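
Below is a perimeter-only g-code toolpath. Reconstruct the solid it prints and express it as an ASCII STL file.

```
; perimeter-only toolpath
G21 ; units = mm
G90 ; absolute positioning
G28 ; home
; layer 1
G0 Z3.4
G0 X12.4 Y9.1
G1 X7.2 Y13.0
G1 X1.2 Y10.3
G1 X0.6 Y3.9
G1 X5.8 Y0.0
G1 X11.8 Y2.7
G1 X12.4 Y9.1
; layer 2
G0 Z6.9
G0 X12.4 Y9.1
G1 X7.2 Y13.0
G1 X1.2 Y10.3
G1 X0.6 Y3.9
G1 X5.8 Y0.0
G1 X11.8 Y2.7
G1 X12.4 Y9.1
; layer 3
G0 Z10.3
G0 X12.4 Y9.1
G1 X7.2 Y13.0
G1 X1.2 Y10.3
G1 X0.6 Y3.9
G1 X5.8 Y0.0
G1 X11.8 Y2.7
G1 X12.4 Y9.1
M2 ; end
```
solid part
  facet normal 0.0000 0.0000 -1.0000
    outer loop
      vertex 1.2 10.3 0.0
      vertex 7.2 13.0 0.0
      vertex 12.4 9.1 0.0
    endloop
  endfacet
  facet normal 0.0000 0.0000 -1.0000
    outer loop
      vertex 0.6 3.9 0.0
      vertex 1.2 10.3 0.0
      vertex 12.4 9.1 0.0
    endloop
  endfacet
  facet normal 0.0000 0.0000 -1.0000
    outer loop
      vertex 5.8 0.0 0.0
      vertex 0.6 3.9 0.0
      vertex 12.4 9.1 0.0
    endloop
  endfacet
  facet normal 0.0000 0.0000 -1.0000
    outer loop
      vertex 11.8 2.7 0.0
      vertex 5.8 0.0 0.0
      vertex 12.4 9.1 0.0
    endloop
  endfacet
  facet normal 0.0000 0.0000 1.0000
    outer loop
      vertex 12.4 9.1 10.3
      vertex 7.2 13.0 10.3
      vertex 1.2 10.3 10.3
    endloop
  endfacet
  facet normal 0.0000 0.0000 1.0000
    outer loop
      vertex 12.4 9.1 10.3
      vertex 1.2 10.3 10.3
      vertex 0.6 3.9 10.3
    endloop
  endfacet
  facet normal 0.0000 0.0000 1.0000
    outer loop
      vertex 12.4 9.1 10.3
      vertex 0.6 3.9 10.3
      vertex 5.8 0.0 10.3
    endloop
  endfacet
  facet normal 0.0000 0.0000 1.0000
    outer loop
      vertex 12.4 9.1 10.3
      vertex 5.8 0.0 10.3
      vertex 11.8 2.7 10.3
    endloop
  endfacet
  facet normal 0.6000 0.8000 0.0000
    outer loop
      vertex 12.4 9.1 0.0
      vertex 7.2 13.0 0.0
      vertex 7.2 13.0 10.3
    endloop
  endfacet
  facet normal 0.6000 0.8000 0.0000
    outer loop
      vertex 12.4 9.1 0.0
      vertex 7.2 13.0 10.3
      vertex 12.4 9.1 10.3
    endloop
  endfacet
  facet normal -0.4104 0.9119 0.0000
    outer loop
      vertex 7.2 13.0 0.0
      vertex 1.2 10.3 0.0
      vertex 1.2 10.3 10.3
    endloop
  endfacet
  facet normal -0.4104 0.9119 0.0000
    outer loop
      vertex 7.2 13.0 0.0
      vertex 1.2 10.3 10.3
      vertex 7.2 13.0 10.3
    endloop
  endfacet
  facet normal -0.9956 0.0933 0.0000
    outer loop
      vertex 1.2 10.3 0.0
      vertex 0.6 3.9 0.0
      vertex 0.6 3.9 10.3
    endloop
  endfacet
  facet normal -0.9956 0.0933 0.0000
    outer loop
      vertex 1.2 10.3 0.0
      vertex 0.6 3.9 10.3
      vertex 1.2 10.3 10.3
    endloop
  endfacet
  facet normal -0.6000 -0.8000 0.0000
    outer loop
      vertex 0.6 3.9 0.0
      vertex 5.8 0.0 0.0
      vertex 5.8 0.0 10.3
    endloop
  endfacet
  facet normal -0.6000 -0.8000 0.0000
    outer loop
      vertex 0.6 3.9 0.0
      vertex 5.8 0.0 10.3
      vertex 0.6 3.9 10.3
    endloop
  endfacet
  facet normal 0.4104 -0.9119 0.0000
    outer loop
      vertex 5.8 0.0 0.0
      vertex 11.8 2.7 0.0
      vertex 11.8 2.7 10.3
    endloop
  endfacet
  facet normal 0.4104 -0.9119 0.0000
    outer loop
      vertex 5.8 0.0 0.0
      vertex 11.8 2.7 10.3
      vertex 5.8 0.0 10.3
    endloop
  endfacet
  facet normal 0.9956 -0.0933 0.0000
    outer loop
      vertex 11.8 2.7 0.0
      vertex 12.4 9.1 0.0
      vertex 12.4 9.1 10.3
    endloop
  endfacet
  facet normal 0.9956 -0.0933 0.0000
    outer loop
      vertex 11.8 2.7 0.0
      vertex 12.4 9.1 10.3
      vertex 11.8 2.7 10.3
    endloop
  endfacet
endsolid part

The G0 Z moves step by Δz≈3.4 mm. Every layer's G1 loop is the same polygon, so the solid is a straight extrusion of it from z=0 to z≈10.3. Closing with flat bottom and top caps and triangulating gives 20 facets — a regular 6-sided prism (a cylinder approximated with 6 flat sides), circumscribed radius ≈ 6.5 mm, height ≈ 10.3 mm.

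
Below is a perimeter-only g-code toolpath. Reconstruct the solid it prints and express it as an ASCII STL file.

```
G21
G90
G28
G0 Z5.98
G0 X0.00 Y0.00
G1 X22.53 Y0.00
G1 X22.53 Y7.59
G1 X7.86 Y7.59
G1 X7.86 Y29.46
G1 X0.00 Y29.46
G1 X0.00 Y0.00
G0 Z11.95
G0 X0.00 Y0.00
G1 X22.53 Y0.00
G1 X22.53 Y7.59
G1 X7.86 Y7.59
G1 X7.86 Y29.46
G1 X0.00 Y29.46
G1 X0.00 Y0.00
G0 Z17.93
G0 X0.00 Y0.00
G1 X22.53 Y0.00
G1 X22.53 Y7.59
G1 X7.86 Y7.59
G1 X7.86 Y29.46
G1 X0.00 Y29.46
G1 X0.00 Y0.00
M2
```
solid part
  facet normal 0.0000 0.0000 -1.0000
    outer loop
      vertex 22.53 7.59 0.00
      vertex 22.53 0.00 0.00
      vertex 0.00 0.00 0.00
    endloop
  endfacet
  facet normal 0.0000 0.0000 -1.0000
    outer loop
      vertex 7.86 7.59 0.00
      vertex 22.53 7.59 0.00
      vertex 0.00 0.00 0.00
    endloop
  endfacet
  facet normal 0.0000 0.0000 -1.0000
    outer loop
      vertex 7.86 29.46 0.00
      vertex 7.86 7.59 0.00
      vertex 0.00 0.00 0.00
    endloop
  endfacet
  facet normal 0.0000 0.0000 -1.0000
    outer loop
      vertex 0.00 29.46 0.00
      vertex 7.86 29.46 0.00
      vertex 0.00 0.00 0.00
    endloop
  endfacet
  facet normal 0.0000 0.0000 1.0000
    outer loop
      vertex 0.00 0.00 17.93
      vertex 22.53 0.00 17.93
      vertex 22.53 7.59 17.93
    endloop
  endfacet
  facet normal 0.0000 0.0000 1.0000
    outer loop
      vertex 0.00 0.00 17.93
      vertex 22.53 7.59 17.93
      vertex 7.86 7.59 17.93
    endloop
  endfacet
  facet normal 0.0000 0.0000 1.0000
    outer loop
      vertex 0.00 0.00 17.93
      vertex 7.86 7.59 17.93
      vertex 7.86 29.46 17.93
    endloop
  endfacet
  facet normal 0.0000 0.0000 1.0000
    outer loop
      vertex 0.00 0.00 17.93
      vertex 7.86 29.46 17.93
      vertex 0.00 29.46 17.93
    endloop
  endfacet
  facet normal 0.0000 -1.0000 0.0000
    outer loop
      vertex 0.00 0.00 0.00
      vertex 22.53 0.00 0.00
      vertex 22.53 0.00 17.93
    endloop
  endfacet
  facet normal 0.0000 -1.0000 0.0000
    outer loop
      vertex 0.00 0.00 0.00
      vertex 22.53 0.00 17.93
      vertex 0.00 0.00 17.93
    endloop
  endfacet
  facet normal 1.0000 0.0000 0.0000
    outer loop
      vertex 22.53 0.00 0.00
      vertex 22.53 7.59 0.00
      vertex 22.53 7.59 17.93
    endloop
  endfacet
  facet normal 1.0000 0.0000 0.0000
    outer loop
      vertex 22.53 0.00 0.00
      vertex 22.53 7.59 17.93
      vertex 22.53 0.00 17.93
    endloop
  endfacet
  facet normal 0.0000 1.0000 0.0000
    outer loop
      vertex 22.53 7.59 0.00
      vertex 7.86 7.59 0.00
      vertex 7.86 7.59 17.93
    endloop
  endfacet
  facet normal 0.0000 1.0000 0.0000
    outer loop
      vertex 22.53 7.59 0.00
      vertex 7.86 7.59 17.93
      vertex 22.53 7.59 17.93
    endloop
  endfacet
  facet normal 1.0000 0.0000 0.0000
    outer loop
      vertex 7.86 7.59 0.00
      vertex 7.86 29.46 0.00
      vertex 7.86 29.46 17.93
    endloop
  endfacet
  facet normal 1.0000 0.0000 0.0000
    outer loop
      vertex 7.86 7.59 0.00
      vertex 7.86 29.46 17.93
      vertex 7.86 7.59 17.93
    endloop
  endfacet
  facet normal 0.0000 1.0000 0.0000
    outer loop
      vertex 7.86 29.46 0.00
      vertex 0.00 29.46 0.00
      vertex 0.00 29.46 17.93
    endloop
  endfacet
  facet normal 0.0000 1.0000 0.0000
    outer loop
      vertex 7.86 29.46 0.00
      vertex 0.00 29.46 17.93
      vertex 7.86 29.46 17.93
    endloop
  endfacet
  facet normal -1.0000 0.0000 0.0000
    outer loop
      vertex 0.00 29.46 0.00
      vertex 0.00 0.00 0.00
      vertex 0.00 0.00 17.93
    endloop
  endfacet
  facet normal -1.0000 0.0000 0.0000
    outer loop
      vertex 0.00 29.46 0.00
      vertex 0.00 0.00 17.93
      vertex 0.00 29.46 17.93
    endloop
  endfacet
endsolid part

The G0 Z moves step by Δz≈5.98 mm. Every layer's G1 loop is the same polygon, so the solid is a straight extrusion of it from z=0 to z≈17.9. Closing with flat bottom and top caps and triangulating gives 20 facets — an L-shaped prism: outer 22.5 × 29.5 mm, arm thicknesses ≈ 7.59 mm (horizontal) and 7.86 mm (vertical), extruded 17.9 mm in z.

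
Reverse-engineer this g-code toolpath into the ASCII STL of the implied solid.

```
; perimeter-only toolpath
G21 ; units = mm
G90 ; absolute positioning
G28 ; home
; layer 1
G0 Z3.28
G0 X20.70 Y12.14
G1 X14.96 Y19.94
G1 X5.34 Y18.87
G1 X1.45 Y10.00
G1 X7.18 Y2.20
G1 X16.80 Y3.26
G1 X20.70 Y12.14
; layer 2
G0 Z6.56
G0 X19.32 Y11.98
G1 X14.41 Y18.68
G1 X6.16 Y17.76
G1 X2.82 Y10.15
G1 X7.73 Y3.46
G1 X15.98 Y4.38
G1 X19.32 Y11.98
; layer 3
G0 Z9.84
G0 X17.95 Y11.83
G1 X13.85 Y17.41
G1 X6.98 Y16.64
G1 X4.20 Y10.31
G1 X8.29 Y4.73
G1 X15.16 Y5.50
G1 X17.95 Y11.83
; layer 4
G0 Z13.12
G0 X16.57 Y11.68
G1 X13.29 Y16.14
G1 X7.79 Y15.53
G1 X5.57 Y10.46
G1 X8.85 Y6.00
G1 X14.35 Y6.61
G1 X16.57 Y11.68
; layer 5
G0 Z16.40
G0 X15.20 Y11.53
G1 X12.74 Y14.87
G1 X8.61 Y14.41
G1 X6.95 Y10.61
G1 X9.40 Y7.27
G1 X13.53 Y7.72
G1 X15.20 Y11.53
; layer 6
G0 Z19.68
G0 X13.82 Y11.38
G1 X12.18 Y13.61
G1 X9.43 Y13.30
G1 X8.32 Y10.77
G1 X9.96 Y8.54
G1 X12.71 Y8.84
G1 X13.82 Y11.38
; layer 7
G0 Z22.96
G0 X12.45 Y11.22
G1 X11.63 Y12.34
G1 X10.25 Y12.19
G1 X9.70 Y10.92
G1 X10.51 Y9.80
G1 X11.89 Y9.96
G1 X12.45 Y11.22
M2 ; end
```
solid part
  facet normal 0.0000 0.0000 -1.0000
    outer loop
      vertex 4.52 19.99 0.00
      vertex 15.52 21.21 0.00
      vertex 22.07 12.29 0.00
    endloop
  endfacet
  facet normal 0.0000 0.0000 -1.0000
    outer loop
      vertex 0.07 9.85 0.00
      vertex 4.52 19.99 0.00
      vertex 22.07 12.29 0.00
    endloop
  endfacet
  facet normal 0.0000 0.0000 -1.0000
    outer loop
      vertex 6.62 0.93 0.00
      vertex 0.07 9.85 0.00
      vertex 22.07 12.29 0.00
    endloop
  endfacet
  facet normal 0.0000 0.0000 -1.0000
    outer loop
      vertex 17.62 2.15 0.00
      vertex 6.62 0.93 0.00
      vertex 22.07 12.29 0.00
    endloop
  endfacet
  facet normal 0.7571 0.5559 0.3432
    outer loop
      vertex 22.07 12.29 0.00
      vertex 15.52 21.21 0.00
      vertex 11.07 11.07 26.24
    endloop
  endfacet
  facet normal -0.1035 0.9335 0.3432
    outer loop
      vertex 15.52 21.21 0.00
      vertex 4.52 19.99 0.00
      vertex 11.07 11.07 26.24
    endloop
  endfacet
  facet normal -0.8601 0.3775 0.3430
    outer loop
      vertex 4.52 19.99 0.00
      vertex 0.07 9.85 0.00
      vertex 11.07 11.07 26.24
    endloop
  endfacet
  facet normal -0.7571 -0.5559 0.3432
    outer loop
      vertex 0.07 9.85 0.00
      vertex 6.62 0.93 0.00
      vertex 11.07 11.07 26.24
    endloop
  endfacet
  facet normal 0.1035 -0.9335 0.3432
    outer loop
      vertex 6.62 0.93 0.00
      vertex 17.62 2.15 0.00
      vertex 11.07 11.07 26.24
    endloop
  endfacet
  facet normal 0.8601 -0.3775 0.3430
    outer loop
      vertex 17.62 2.15 0.00
      vertex 22.07 12.29 0.00
      vertex 11.07 11.07 26.24
    endloop
  endfacet
endsolid part

The G0 Z moves step by Δz≈3.28 mm. The G1 loops shrink linearly with z, so the solid tapers from its base footprint up to z≈26.2. Closing with a flat bottom cap and the tapered top and triangulating gives 10 facets — a regular 6-sided pyramid, base circumscribed radius ≈ 11.1 mm, apex at z ≈ 26.2 mm.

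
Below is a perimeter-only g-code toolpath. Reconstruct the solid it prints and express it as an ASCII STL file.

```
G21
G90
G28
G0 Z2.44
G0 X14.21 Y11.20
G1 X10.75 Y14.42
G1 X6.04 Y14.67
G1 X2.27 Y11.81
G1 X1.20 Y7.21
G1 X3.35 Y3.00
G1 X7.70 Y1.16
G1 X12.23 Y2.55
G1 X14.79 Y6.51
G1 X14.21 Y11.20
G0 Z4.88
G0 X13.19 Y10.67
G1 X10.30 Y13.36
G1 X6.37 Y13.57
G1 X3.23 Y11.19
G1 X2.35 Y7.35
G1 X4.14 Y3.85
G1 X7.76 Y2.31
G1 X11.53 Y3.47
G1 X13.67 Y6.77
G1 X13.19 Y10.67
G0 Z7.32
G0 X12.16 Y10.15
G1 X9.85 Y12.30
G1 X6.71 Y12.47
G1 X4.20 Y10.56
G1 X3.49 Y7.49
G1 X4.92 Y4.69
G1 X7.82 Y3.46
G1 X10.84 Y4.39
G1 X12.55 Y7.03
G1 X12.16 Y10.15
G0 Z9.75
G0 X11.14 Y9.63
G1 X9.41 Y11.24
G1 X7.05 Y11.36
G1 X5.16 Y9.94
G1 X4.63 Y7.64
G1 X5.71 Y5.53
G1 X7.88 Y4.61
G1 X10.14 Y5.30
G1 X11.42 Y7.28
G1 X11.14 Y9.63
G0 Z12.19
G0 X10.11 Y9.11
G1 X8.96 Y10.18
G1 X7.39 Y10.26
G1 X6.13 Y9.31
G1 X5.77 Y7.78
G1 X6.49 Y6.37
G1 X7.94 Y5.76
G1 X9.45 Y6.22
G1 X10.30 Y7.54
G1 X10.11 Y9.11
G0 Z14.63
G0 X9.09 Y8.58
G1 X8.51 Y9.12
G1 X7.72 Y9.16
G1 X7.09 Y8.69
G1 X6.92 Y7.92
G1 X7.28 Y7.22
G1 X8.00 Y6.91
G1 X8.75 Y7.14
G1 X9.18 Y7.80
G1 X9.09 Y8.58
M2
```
solid part
  facet normal 0.0000 0.0000 -1.0000
    outer loop
      vertex 5.70 15.77 0.00
      vertex 11.20 15.48 0.00
      vertex 15.24 11.72 0.00
    endloop
  endfacet
  facet normal 0.0000 0.0000 -1.0000
    outer loop
      vertex 1.30 12.44 0.00
      vertex 5.70 15.77 0.00
      vertex 15.24 11.72 0.00
    endloop
  endfacet
  facet normal 0.0000 0.0000 -1.0000
    outer loop
      vertex 0.06 7.07 0.00
      vertex 1.30 12.44 0.00
      vertex 15.24 11.72 0.00
    endloop
  endfacet
  facet normal 0.0000 0.0000 -1.0000
    outer loop
      vertex 2.57 2.16 0.00
      vertex 0.06 7.07 0.00
      vertex 15.24 11.72 0.00
    endloop
  endfacet
  facet normal 0.0000 0.0000 -1.0000
    outer loop
      vertex 7.64 0.01 0.00
      vertex 2.57 2.16 0.00
      vertex 15.24 11.72 0.00
    endloop
  endfacet
  facet normal 0.0000 0.0000 -1.0000
    outer loop
      vertex 12.92 1.63 0.00
      vertex 7.64 0.01 0.00
      vertex 15.24 11.72 0.00
    endloop
  endfacet
  facet normal 0.0000 0.0000 -1.0000
    outer loop
      vertex 15.91 6.25 0.00
      vertex 12.92 1.63 0.00
      vertex 15.24 11.72 0.00
    endloop
  endfacet
  facet normal 0.6228 0.6692 0.4054
    outer loop
      vertex 15.24 11.72 0.00
      vertex 11.20 15.48 0.00
      vertex 8.06 8.06 17.07
    endloop
  endfacet
  facet normal 0.0481 0.9128 0.4056
    outer loop
      vertex 11.20 15.48 0.00
      vertex 5.70 15.77 0.00
      vertex 8.06 8.06 17.07
    endloop
  endfacet
  facet normal -0.5516 0.7289 0.4055
    outer loop
      vertex 5.70 15.77 0.00
      vertex 1.30 12.44 0.00
      vertex 8.06 8.06 17.07
    endloop
  endfacet
  facet normal -0.8907 0.2057 0.4055
    outer loop
      vertex 1.30 12.44 0.00
      vertex 0.06 7.07 0.00
      vertex 8.06 8.06 17.07
    endloop
  endfacet
  facet normal -0.8139 -0.4161 0.4056
    outer loop
      vertex 0.06 7.07 0.00
      vertex 2.57 2.16 0.00
      vertex 8.06 8.06 17.07
    endloop
  endfacet
  facet normal -0.3569 -0.8415 0.4056
    outer loop
      vertex 2.57 2.16 0.00
      vertex 7.64 0.01 0.00
      vertex 8.06 8.06 17.07
    endloop
  endfacet
  facet normal 0.2681 -0.8739 0.4055
    outer loop
      vertex 7.64 0.01 0.00
      vertex 12.92 1.63 0.00
      vertex 8.06 8.06 17.07
    endloop
  endfacet
  facet normal 0.7674 -0.4966 0.4056
    outer loop
      vertex 12.92 1.63 0.00
      vertex 15.91 6.25 0.00
      vertex 8.06 8.06 17.07
    endloop
  endfacet
  facet normal 0.9073 0.1111 0.4055
    outer loop
      vertex 15.91 6.25 0.00
      vertex 15.24 11.72 0.00
      vertex 8.06 8.06 17.07
    endloop
  endfacet
endsolid part

The G0 Z moves step by Δz≈2.44 mm. The G1 loops shrink linearly with z, so the solid tapers from its base footprint up to z≈17.1. Closing with a flat bottom cap and the tapered top and triangulating gives 16 facets — a regular 9-sided pyramid, base circumscribed radius ≈ 8.06 mm, apex at z ≈ 17.1 mm.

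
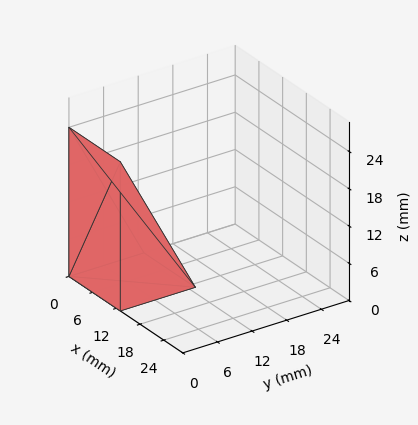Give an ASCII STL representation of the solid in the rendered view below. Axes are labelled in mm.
Reading the render: the shape is a wedge (ramp): 13 × 13 mm base, rising to 24 mm along the y=0 edge and sloping linearly to z=0 at y=13 (dimensions read to the nearest mm from the axis ticks). For the STL, each face is triangulated and given an outward normal.

solid part
  facet normal 0.0000 0.0000 -1.0000
    outer loop
      vertex 13.0 13.0 0.0
      vertex 13.0 0.0 0.0
      vertex 0.0 0.0 0.0
    endloop
  endfacet
  facet normal 0.0000 0.0000 -1.0000
    outer loop
      vertex 0.0 13.0 0.0
      vertex 13.0 13.0 0.0
      vertex 0.0 0.0 0.0
    endloop
  endfacet
  facet normal 0.0000 -1.0000 0.0000
    outer loop
      vertex 0.0 0.0 0.0
      vertex 13.0 0.0 0.0
      vertex 13.0 0.0 24.0
    endloop
  endfacet
  facet normal 0.0000 -1.0000 0.0000
    outer loop
      vertex 0.0 0.0 0.0
      vertex 13.0 0.0 24.0
      vertex 0.0 0.0 24.0
    endloop
  endfacet
  facet normal 0.0000 0.8793 0.4763
    outer loop
      vertex 0.0 0.0 24.0
      vertex 13.0 0.0 24.0
      vertex 13.0 13.0 0.0
    endloop
  endfacet
  facet normal 0.0000 0.8793 0.4763
    outer loop
      vertex 0.0 0.0 24.0
      vertex 13.0 13.0 0.0
      vertex 0.0 13.0 0.0
    endloop
  endfacet
  facet normal -1.0000 0.0000 0.0000
    outer loop
      vertex 0.0 0.0 24.0
      vertex 0.0 13.0 0.0
      vertex 0.0 0.0 0.0
    endloop
  endfacet
  facet normal 1.0000 0.0000 0.0000
    outer loop
      vertex 13.0 0.0 0.0
      vertex 13.0 13.0 0.0
      vertex 13.0 0.0 24.0
    endloop
  endfacet
endsolid part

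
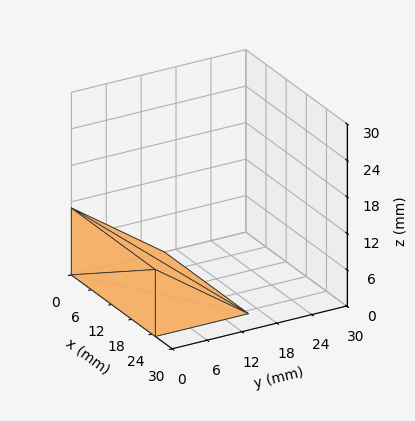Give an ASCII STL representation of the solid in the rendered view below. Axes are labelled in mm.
Reading the render: the shape is a wedge (ramp): 25 × 16 mm base, rising to 11 mm along the y=0 edge and sloping linearly to z=0 at y=16 (dimensions read to the nearest mm from the axis ticks). For the STL, each face is triangulated and given an outward normal.

solid part
  facet normal 0.0000 0.0000 -1.0000
    outer loop
      vertex 25.0 16.0 0.0
      vertex 25.0 0.0 0.0
      vertex 0.0 0.0 0.0
    endloop
  endfacet
  facet normal 0.0000 0.0000 -1.0000
    outer loop
      vertex 0.0 16.0 0.0
      vertex 25.0 16.0 0.0
      vertex 0.0 0.0 0.0
    endloop
  endfacet
  facet normal 0.0000 -1.0000 0.0000
    outer loop
      vertex 0.0 0.0 0.0
      vertex 25.0 0.0 0.0
      vertex 25.0 0.0 11.0
    endloop
  endfacet
  facet normal 0.0000 -1.0000 0.0000
    outer loop
      vertex 0.0 0.0 0.0
      vertex 25.0 0.0 11.0
      vertex 0.0 0.0 11.0
    endloop
  endfacet
  facet normal 0.0000 0.5665 0.8240
    outer loop
      vertex 0.0 0.0 11.0
      vertex 25.0 0.0 11.0
      vertex 25.0 16.0 0.0
    endloop
  endfacet
  facet normal 0.0000 0.5665 0.8240
    outer loop
      vertex 0.0 0.0 11.0
      vertex 25.0 16.0 0.0
      vertex 0.0 16.0 0.0
    endloop
  endfacet
  facet normal -1.0000 0.0000 0.0000
    outer loop
      vertex 0.0 0.0 11.0
      vertex 0.0 16.0 0.0
      vertex 0.0 0.0 0.0
    endloop
  endfacet
  facet normal 1.0000 0.0000 0.0000
    outer loop
      vertex 25.0 0.0 0.0
      vertex 25.0 16.0 0.0
      vertex 25.0 0.0 11.0
    endloop
  endfacet
endsolid part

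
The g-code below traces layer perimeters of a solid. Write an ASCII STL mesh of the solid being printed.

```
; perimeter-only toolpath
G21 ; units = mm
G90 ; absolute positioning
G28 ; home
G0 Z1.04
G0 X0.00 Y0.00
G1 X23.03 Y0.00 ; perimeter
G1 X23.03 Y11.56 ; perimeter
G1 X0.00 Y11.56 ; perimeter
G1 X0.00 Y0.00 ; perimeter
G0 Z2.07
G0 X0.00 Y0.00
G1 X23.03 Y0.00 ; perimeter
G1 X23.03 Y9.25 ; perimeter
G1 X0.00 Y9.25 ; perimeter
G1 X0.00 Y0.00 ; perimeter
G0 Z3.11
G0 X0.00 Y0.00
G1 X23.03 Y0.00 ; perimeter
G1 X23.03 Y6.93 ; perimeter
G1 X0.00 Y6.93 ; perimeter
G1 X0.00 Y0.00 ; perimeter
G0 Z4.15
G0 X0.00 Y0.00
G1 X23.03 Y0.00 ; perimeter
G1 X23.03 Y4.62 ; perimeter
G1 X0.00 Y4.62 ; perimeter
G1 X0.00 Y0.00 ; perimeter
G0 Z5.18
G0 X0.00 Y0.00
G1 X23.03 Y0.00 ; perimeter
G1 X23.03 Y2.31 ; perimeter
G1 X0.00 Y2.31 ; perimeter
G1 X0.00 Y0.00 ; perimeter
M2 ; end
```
solid part
  facet normal 0.0000 0.0000 -1.0000
    outer loop
      vertex 23.03 13.87 0.00
      vertex 23.03 0.00 0.00
      vertex 0.00 0.00 0.00
    endloop
  endfacet
  facet normal 0.0000 0.0000 -1.0000
    outer loop
      vertex 0.00 13.87 0.00
      vertex 23.03 13.87 0.00
      vertex 0.00 0.00 0.00
    endloop
  endfacet
  facet normal 0.0000 -1.0000 0.0000
    outer loop
      vertex 0.00 0.00 0.00
      vertex 23.03 0.00 0.00
      vertex 23.03 0.00 6.22
    endloop
  endfacet
  facet normal 0.0000 -1.0000 0.0000
    outer loop
      vertex 0.00 0.00 0.00
      vertex 23.03 0.00 6.22
      vertex 0.00 0.00 6.22
    endloop
  endfacet
  facet normal 0.0000 0.4092 0.9125
    outer loop
      vertex 0.00 0.00 6.22
      vertex 23.03 0.00 6.22
      vertex 23.03 13.87 0.00
    endloop
  endfacet
  facet normal 0.0000 0.4092 0.9125
    outer loop
      vertex 0.00 0.00 6.22
      vertex 23.03 13.87 0.00
      vertex 0.00 13.87 0.00
    endloop
  endfacet
  facet normal -1.0000 0.0000 0.0000
    outer loop
      vertex 0.00 0.00 6.22
      vertex 0.00 13.87 0.00
      vertex 0.00 0.00 0.00
    endloop
  endfacet
  facet normal 1.0000 0.0000 0.0000
    outer loop
      vertex 23.03 0.00 0.00
      vertex 23.03 13.87 0.00
      vertex 23.03 0.00 6.22
    endloop
  endfacet
endsolid part

The G0 Z moves step by Δz≈1.04 mm. The G1 loops shrink linearly with z, so the solid tapers from its base footprint up to z≈6.22. Closing with a flat bottom cap and the tapered top and triangulating gives 8 facets — a wedge (ramp): 23 × 13.9 mm base, rising to 6.22 mm along the y=0 edge and sloping linearly to z=0 at y=13.9.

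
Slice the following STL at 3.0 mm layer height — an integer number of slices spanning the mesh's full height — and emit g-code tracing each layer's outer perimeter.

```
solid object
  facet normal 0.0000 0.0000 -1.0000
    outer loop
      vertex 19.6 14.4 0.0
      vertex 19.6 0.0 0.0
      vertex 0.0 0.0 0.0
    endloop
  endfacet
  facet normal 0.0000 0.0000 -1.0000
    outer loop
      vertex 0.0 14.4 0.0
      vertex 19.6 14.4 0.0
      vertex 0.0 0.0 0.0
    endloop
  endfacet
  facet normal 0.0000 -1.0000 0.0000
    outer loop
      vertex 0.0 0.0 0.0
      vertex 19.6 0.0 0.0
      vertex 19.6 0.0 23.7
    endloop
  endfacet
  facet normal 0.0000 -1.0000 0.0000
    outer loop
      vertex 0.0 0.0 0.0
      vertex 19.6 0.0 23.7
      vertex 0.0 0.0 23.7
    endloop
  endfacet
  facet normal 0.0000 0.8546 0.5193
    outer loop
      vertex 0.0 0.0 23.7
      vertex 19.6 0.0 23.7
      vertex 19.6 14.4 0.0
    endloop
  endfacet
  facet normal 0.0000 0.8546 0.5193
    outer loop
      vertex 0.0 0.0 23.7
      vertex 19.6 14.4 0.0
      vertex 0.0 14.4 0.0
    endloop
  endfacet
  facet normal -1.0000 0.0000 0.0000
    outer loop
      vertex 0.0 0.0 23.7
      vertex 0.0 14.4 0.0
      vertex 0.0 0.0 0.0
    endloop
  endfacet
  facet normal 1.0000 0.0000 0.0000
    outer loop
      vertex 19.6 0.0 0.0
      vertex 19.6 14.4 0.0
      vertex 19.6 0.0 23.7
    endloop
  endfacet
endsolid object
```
; perimeter-only toolpath
G21 ; units = mm
G90 ; absolute positioning
G28 ; home
; layer 1
G0 Z3.0
G0 X0.0 Y0.0
G1 X19.6 Y0.0
G1 X19.6 Y12.6
G1 X0.0 Y12.6
G1 X0.0 Y0.0
; layer 2
G0 Z5.9
G0 X0.0 Y0.0
G1 X19.6 Y0.0
G1 X19.6 Y10.8
G1 X0.0 Y10.8
G1 X0.0 Y0.0
; layer 3
G0 Z8.9
G0 X0.0 Y0.0
G1 X19.6 Y0.0
G1 X19.6 Y9.0
G1 X0.0 Y9.0
G1 X0.0 Y0.0
; layer 4
G0 Z11.8
G0 X0.0 Y0.0
G1 X19.6 Y0.0
G1 X19.6 Y7.2
G1 X0.0 Y7.2
G1 X0.0 Y0.0
; layer 5
G0 Z14.8
G0 X0.0 Y0.0
G1 X19.6 Y0.0
G1 X19.6 Y5.4
G1 X0.0 Y5.4
G1 X0.0 Y0.0
; layer 6
G0 Z17.8
G0 X0.0 Y0.0
G1 X19.6 Y0.0
G1 X19.6 Y3.6
G1 X0.0 Y3.6
G1 X0.0 Y0.0
; layer 7
G0 Z20.7
G0 X0.0 Y0.0
G1 X19.6 Y0.0
G1 X19.6 Y1.8
G1 X0.0 Y1.8
G1 X0.0 Y0.0
M2 ; end

The solid is a wedge (ramp): 19.6 × 14.4 mm base, rising to 23.7 mm along the y=0 edge and sloping linearly to z=0 at y=14.4. Slicing at Δz = 3.0 mm — 8 equal slices spanning the solid's height, so layer i sits at z = i·h/8 — gives 7 non-empty perimeters. Each is a 4-segment closed polygon; G0 lifts to the layer z and rapids to the start vertex, then G1 traces the edges. The cross-section shrinks linearly with z (the slice at the apex is degenerate and omitted).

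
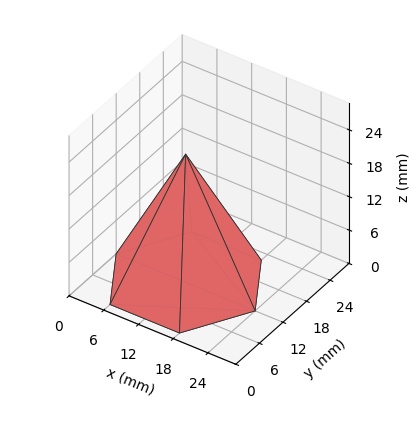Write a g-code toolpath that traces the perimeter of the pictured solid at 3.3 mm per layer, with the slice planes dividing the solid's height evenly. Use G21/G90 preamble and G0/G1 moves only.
Reading the render: the shape is a regular 6-sided pyramid, base circumscribed radius ≈ 12 mm, apex at z ≈ 23 mm (dimensions read to the nearest mm from the axis ticks). For the g-code, the solid's height is divided into equal slices at the stated Δz and each level perimeter traced with G1 moves after a G0 lift.

; perimeter-only toolpath
G21 ; units = mm
G90 ; absolute positioning
G28 ; home
; layer 1
G0 Z3.3
G0 X22.3 Y12.0
G1 X17.1 Y20.9
G1 X6.9 Y20.9
G1 X1.7 Y12.0
G1 X6.9 Y3.1
G1 X17.1 Y3.1
G1 X22.3 Y12.0
; layer 2
G0 Z6.6
G0 X20.6 Y12.0
G1 X16.3 Y19.4
G1 X7.7 Y19.4
G1 X3.4 Y12.0
G1 X7.7 Y4.6
G1 X16.3 Y4.6
G1 X20.6 Y12.0
; layer 3
G0 Z9.9
G0 X18.9 Y12.0
G1 X15.4 Y17.9
G1 X8.6 Y17.9
G1 X5.1 Y12.0
G1 X8.6 Y6.1
G1 X15.4 Y6.1
G1 X18.9 Y12.0
; layer 4
G0 Z13.1
G0 X17.1 Y12.0
G1 X14.6 Y16.5
G1 X9.4 Y16.5
G1 X6.9 Y12.0
G1 X9.4 Y7.5
G1 X14.6 Y7.5
G1 X17.1 Y12.0
; layer 5
G0 Z16.4
G0 X15.4 Y12.0
G1 X13.7 Y15.0
G1 X10.3 Y15.0
G1 X8.6 Y12.0
G1 X10.3 Y9.0
G1 X13.7 Y9.0
G1 X15.4 Y12.0
; layer 6
G0 Z19.7
G0 X13.7 Y12.0
G1 X12.9 Y13.5
G1 X11.1 Y13.5
G1 X10.3 Y12.0
G1 X11.1 Y10.5
G1 X12.9 Y10.5
G1 X13.7 Y12.0
M2 ; end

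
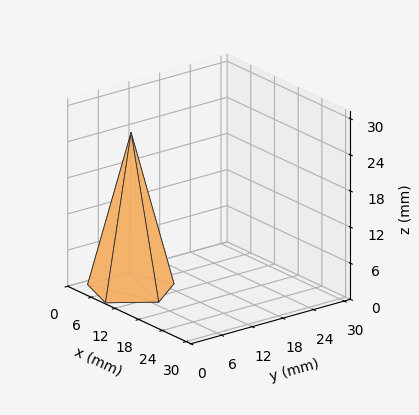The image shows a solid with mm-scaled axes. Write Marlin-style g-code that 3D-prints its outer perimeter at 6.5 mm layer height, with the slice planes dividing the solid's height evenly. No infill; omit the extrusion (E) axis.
Reading the render: the shape is a regular 5-sided pyramid, base circumscribed radius ≈ 7 mm, apex at z ≈ 26 mm (dimensions read to the nearest mm from the axis ticks). For the g-code, the solid's height is divided into equal slices at the stated Δz and each level perimeter traced with G1 moves after a G0 lift.

; perimeter-only toolpath
G21 ; units = mm
G90 ; absolute positioning
G28 ; home
; layer 1
G0 Z6.5
G0 X12.2 Y7.0
G1 X8.6 Y12.0
G1 X2.7 Y10.1
G1 X2.7 Y3.9
G1 X8.6 Y2.0
G1 X12.2 Y7.0
; layer 2
G0 Z13.0
G0 X10.5 Y7.0
G1 X8.1 Y10.3
G1 X4.2 Y9.1
G1 X4.2 Y5.0
G1 X8.1 Y3.6
G1 X10.5 Y7.0
; layer 3
G0 Z19.5
G0 X8.8 Y7.0
G1 X7.5 Y8.7
G1 X5.6 Y8.0
G1 X5.6 Y6.0
G1 X7.5 Y5.3
G1 X8.8 Y7.0
M2 ; end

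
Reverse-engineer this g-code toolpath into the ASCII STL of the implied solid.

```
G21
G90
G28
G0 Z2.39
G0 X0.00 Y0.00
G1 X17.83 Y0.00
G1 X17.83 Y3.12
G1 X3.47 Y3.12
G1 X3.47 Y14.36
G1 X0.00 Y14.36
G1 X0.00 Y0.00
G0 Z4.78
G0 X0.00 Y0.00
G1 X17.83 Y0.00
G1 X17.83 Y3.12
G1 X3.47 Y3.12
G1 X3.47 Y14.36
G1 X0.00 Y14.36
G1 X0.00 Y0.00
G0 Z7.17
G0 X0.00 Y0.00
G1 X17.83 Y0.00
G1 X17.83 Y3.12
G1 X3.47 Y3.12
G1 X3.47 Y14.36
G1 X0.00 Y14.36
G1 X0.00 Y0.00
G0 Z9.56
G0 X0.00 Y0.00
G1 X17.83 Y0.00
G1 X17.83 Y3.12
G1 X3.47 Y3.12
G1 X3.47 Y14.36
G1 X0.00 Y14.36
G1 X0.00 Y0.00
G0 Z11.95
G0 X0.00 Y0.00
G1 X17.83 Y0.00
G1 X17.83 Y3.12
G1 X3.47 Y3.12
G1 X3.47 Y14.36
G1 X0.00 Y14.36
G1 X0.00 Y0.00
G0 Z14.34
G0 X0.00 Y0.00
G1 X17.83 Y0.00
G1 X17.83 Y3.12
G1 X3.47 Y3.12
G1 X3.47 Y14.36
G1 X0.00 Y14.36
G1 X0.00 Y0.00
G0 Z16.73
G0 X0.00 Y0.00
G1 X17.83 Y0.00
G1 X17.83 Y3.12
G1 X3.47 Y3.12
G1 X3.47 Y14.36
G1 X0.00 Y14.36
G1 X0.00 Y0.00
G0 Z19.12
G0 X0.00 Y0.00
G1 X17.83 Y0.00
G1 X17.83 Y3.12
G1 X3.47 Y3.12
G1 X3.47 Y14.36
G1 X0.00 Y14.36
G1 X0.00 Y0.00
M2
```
solid part
  facet normal 0.0000 0.0000 -1.0000
    outer loop
      vertex 17.83 3.12 0.00
      vertex 17.83 0.00 0.00
      vertex 0.00 0.00 0.00
    endloop
  endfacet
  facet normal 0.0000 0.0000 -1.0000
    outer loop
      vertex 3.47 3.12 0.00
      vertex 17.83 3.12 0.00
      vertex 0.00 0.00 0.00
    endloop
  endfacet
  facet normal 0.0000 0.0000 -1.0000
    outer loop
      vertex 3.47 14.36 0.00
      vertex 3.47 3.12 0.00
      vertex 0.00 0.00 0.00
    endloop
  endfacet
  facet normal 0.0000 0.0000 -1.0000
    outer loop
      vertex 0.00 14.36 0.00
      vertex 3.47 14.36 0.00
      vertex 0.00 0.00 0.00
    endloop
  endfacet
  facet normal 0.0000 0.0000 1.0000
    outer loop
      vertex 0.00 0.00 19.12
      vertex 17.83 0.00 19.12
      vertex 17.83 3.12 19.12
    endloop
  endfacet
  facet normal 0.0000 0.0000 1.0000
    outer loop
      vertex 0.00 0.00 19.12
      vertex 17.83 3.12 19.12
      vertex 3.47 3.12 19.12
    endloop
  endfacet
  facet normal 0.0000 0.0000 1.0000
    outer loop
      vertex 0.00 0.00 19.12
      vertex 3.47 3.12 19.12
      vertex 3.47 14.36 19.12
    endloop
  endfacet
  facet normal 0.0000 0.0000 1.0000
    outer loop
      vertex 0.00 0.00 19.12
      vertex 3.47 14.36 19.12
      vertex 0.00 14.36 19.12
    endloop
  endfacet
  facet normal 0.0000 -1.0000 0.0000
    outer loop
      vertex 0.00 0.00 0.00
      vertex 17.83 0.00 0.00
      vertex 17.83 0.00 19.12
    endloop
  endfacet
  facet normal 0.0000 -1.0000 0.0000
    outer loop
      vertex 0.00 0.00 0.00
      vertex 17.83 0.00 19.12
      vertex 0.00 0.00 19.12
    endloop
  endfacet
  facet normal 1.0000 0.0000 0.0000
    outer loop
      vertex 17.83 0.00 0.00
      vertex 17.83 3.12 0.00
      vertex 17.83 3.12 19.12
    endloop
  endfacet
  facet normal 1.0000 0.0000 0.0000
    outer loop
      vertex 17.83 0.00 0.00
      vertex 17.83 3.12 19.12
      vertex 17.83 0.00 19.12
    endloop
  endfacet
  facet normal 0.0000 1.0000 0.0000
    outer loop
      vertex 17.83 3.12 0.00
      vertex 3.47 3.12 0.00
      vertex 3.47 3.12 19.12
    endloop
  endfacet
  facet normal 0.0000 1.0000 0.0000
    outer loop
      vertex 17.83 3.12 0.00
      vertex 3.47 3.12 19.12
      vertex 17.83 3.12 19.12
    endloop
  endfacet
  facet normal 1.0000 0.0000 0.0000
    outer loop
      vertex 3.47 3.12 0.00
      vertex 3.47 14.36 0.00
      vertex 3.47 14.36 19.12
    endloop
  endfacet
  facet normal 1.0000 0.0000 0.0000
    outer loop
      vertex 3.47 3.12 0.00
      vertex 3.47 14.36 19.12
      vertex 3.47 3.12 19.12
    endloop
  endfacet
  facet normal 0.0000 1.0000 0.0000
    outer loop
      vertex 3.47 14.36 0.00
      vertex 0.00 14.36 0.00
      vertex 0.00 14.36 19.12
    endloop
  endfacet
  facet normal 0.0000 1.0000 0.0000
    outer loop
      vertex 3.47 14.36 0.00
      vertex 0.00 14.36 19.12
      vertex 3.47 14.36 19.12
    endloop
  endfacet
  facet normal -1.0000 0.0000 0.0000
    outer loop
      vertex 0.00 14.36 0.00
      vertex 0.00 0.00 0.00
      vertex 0.00 0.00 19.12
    endloop
  endfacet
  facet normal -1.0000 0.0000 0.0000
    outer loop
      vertex 0.00 14.36 0.00
      vertex 0.00 0.00 19.12
      vertex 0.00 14.36 19.12
    endloop
  endfacet
endsolid part

The G0 Z moves step by Δz≈2.39 mm. Every layer's G1 loop is the same polygon, so the solid is a straight extrusion of it from z=0 to z≈19.1. Closing with flat bottom and top caps and triangulating gives 20 facets — an L-shaped prism: outer 17.8 × 14.4 mm, arm thicknesses ≈ 3.12 mm (horizontal) and 3.47 mm (vertical), extruded 19.1 mm in z.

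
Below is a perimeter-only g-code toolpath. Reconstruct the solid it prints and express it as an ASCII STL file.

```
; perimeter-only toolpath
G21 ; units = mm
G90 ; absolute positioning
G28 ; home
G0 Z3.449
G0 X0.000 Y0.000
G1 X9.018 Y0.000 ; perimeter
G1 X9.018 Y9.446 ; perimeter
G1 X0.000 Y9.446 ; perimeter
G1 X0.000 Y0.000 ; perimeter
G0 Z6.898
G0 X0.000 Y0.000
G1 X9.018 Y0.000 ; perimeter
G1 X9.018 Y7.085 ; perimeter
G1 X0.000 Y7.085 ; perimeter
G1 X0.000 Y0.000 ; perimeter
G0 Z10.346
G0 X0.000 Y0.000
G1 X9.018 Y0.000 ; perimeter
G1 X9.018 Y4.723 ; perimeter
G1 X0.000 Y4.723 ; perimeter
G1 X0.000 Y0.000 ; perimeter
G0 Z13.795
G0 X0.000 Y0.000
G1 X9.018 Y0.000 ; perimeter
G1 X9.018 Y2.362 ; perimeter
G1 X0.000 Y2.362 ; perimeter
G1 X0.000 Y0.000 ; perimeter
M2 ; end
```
solid part
  facet normal 0.0000 0.0000 -1.0000
    outer loop
      vertex 9.018 11.808 0.000
      vertex 9.018 0.000 0.000
      vertex 0.000 0.000 0.000
    endloop
  endfacet
  facet normal 0.0000 0.0000 -1.0000
    outer loop
      vertex 0.000 11.808 0.000
      vertex 9.018 11.808 0.000
      vertex 0.000 0.000 0.000
    endloop
  endfacet
  facet normal 0.0000 -1.0000 0.0000
    outer loop
      vertex 0.000 0.000 0.000
      vertex 9.018 0.000 0.000
      vertex 9.018 0.000 17.244
    endloop
  endfacet
  facet normal 0.0000 -1.0000 0.0000
    outer loop
      vertex 0.000 0.000 0.000
      vertex 9.018 0.000 17.244
      vertex 0.000 0.000 17.244
    endloop
  endfacet
  facet normal 0.0000 0.8251 0.5650
    outer loop
      vertex 0.000 0.000 17.244
      vertex 9.018 0.000 17.244
      vertex 9.018 11.808 0.000
    endloop
  endfacet
  facet normal 0.0000 0.8251 0.5650
    outer loop
      vertex 0.000 0.000 17.244
      vertex 9.018 11.808 0.000
      vertex 0.000 11.808 0.000
    endloop
  endfacet
  facet normal -1.0000 0.0000 0.0000
    outer loop
      vertex 0.000 0.000 17.244
      vertex 0.000 11.808 0.000
      vertex 0.000 0.000 0.000
    endloop
  endfacet
  facet normal 1.0000 0.0000 0.0000
    outer loop
      vertex 9.018 0.000 0.000
      vertex 9.018 11.808 0.000
      vertex 9.018 0.000 17.244
    endloop
  endfacet
endsolid part

The G0 Z moves step by Δz≈3.449 mm. The G1 loops shrink linearly with z, so the solid tapers from its base footprint up to z≈17.2. Closing with a flat bottom cap and the tapered top and triangulating gives 8 facets — a wedge (ramp): 9.02 × 11.8 mm base, rising to 17.2 mm along the y=0 edge and sloping linearly to z=0 at y=11.8.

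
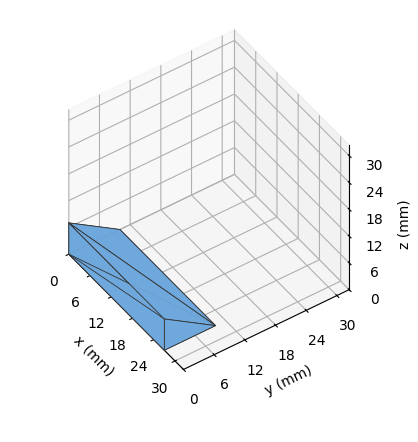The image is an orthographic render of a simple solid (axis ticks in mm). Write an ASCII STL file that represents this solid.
Reading the render: the shape is a wedge (ramp): 27 × 10 mm base, rising to 7 mm along the y=0 edge and sloping linearly to z=0 at y=10 (dimensions read to the nearest mm from the axis ticks). For the STL, each face is triangulated and given an outward normal.

solid part
  facet normal 0.0000 0.0000 -1.0000
    outer loop
      vertex 27.00 10.00 0.00
      vertex 27.00 0.00 0.00
      vertex 0.00 0.00 0.00
    endloop
  endfacet
  facet normal 0.0000 0.0000 -1.0000
    outer loop
      vertex 0.00 10.00 0.00
      vertex 27.00 10.00 0.00
      vertex 0.00 0.00 0.00
    endloop
  endfacet
  facet normal 0.0000 -1.0000 0.0000
    outer loop
      vertex 0.00 0.00 0.00
      vertex 27.00 0.00 0.00
      vertex 27.00 0.00 7.00
    endloop
  endfacet
  facet normal 0.0000 -1.0000 0.0000
    outer loop
      vertex 0.00 0.00 0.00
      vertex 27.00 0.00 7.00
      vertex 0.00 0.00 7.00
    endloop
  endfacet
  facet normal 0.0000 0.5735 0.8192
    outer loop
      vertex 0.00 0.00 7.00
      vertex 27.00 0.00 7.00
      vertex 27.00 10.00 0.00
    endloop
  endfacet
  facet normal 0.0000 0.5735 0.8192
    outer loop
      vertex 0.00 0.00 7.00
      vertex 27.00 10.00 0.00
      vertex 0.00 10.00 0.00
    endloop
  endfacet
  facet normal -1.0000 0.0000 0.0000
    outer loop
      vertex 0.00 0.00 7.00
      vertex 0.00 10.00 0.00
      vertex 0.00 0.00 0.00
    endloop
  endfacet
  facet normal 1.0000 0.0000 0.0000
    outer loop
      vertex 27.00 0.00 0.00
      vertex 27.00 10.00 0.00
      vertex 27.00 0.00 7.00
    endloop
  endfacet
endsolid part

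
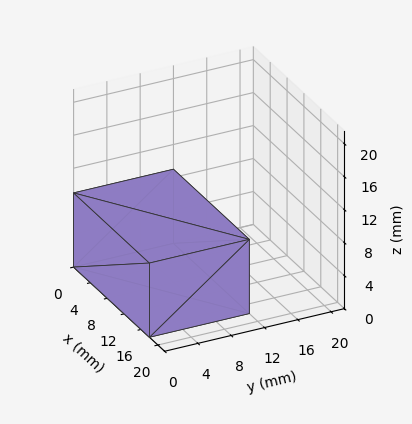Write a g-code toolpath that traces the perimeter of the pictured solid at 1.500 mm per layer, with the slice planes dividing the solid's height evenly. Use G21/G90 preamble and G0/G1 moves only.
Reading the render: the shape is a rectangular box, roughly 18 × 12 mm footprint and 9 mm tall (dimensions read to the nearest mm from the axis ticks). For the g-code, the solid's height is divided into equal slices at the stated Δz and each level perimeter traced with G1 moves after a G0 lift.

; perimeter-only toolpath
G21 ; units = mm
G90 ; absolute positioning
G28 ; home
; layer 1
G0 Z1.500
G0 X0.000 Y0.000
G1 X18.000 Y0.000
G1 X18.000 Y12.000
G1 X0.000 Y12.000
G1 X0.000 Y0.000
; layer 2
G0 Z3.000
G0 X0.000 Y0.000
G1 X18.000 Y0.000
G1 X18.000 Y12.000
G1 X0.000 Y12.000
G1 X0.000 Y0.000
; layer 3
G0 Z4.500
G0 X0.000 Y0.000
G1 X18.000 Y0.000
G1 X18.000 Y12.000
G1 X0.000 Y12.000
G1 X0.000 Y0.000
; layer 4
G0 Z6.000
G0 X0.000 Y0.000
G1 X18.000 Y0.000
G1 X18.000 Y12.000
G1 X0.000 Y12.000
G1 X0.000 Y0.000
; layer 5
G0 Z7.500
G0 X0.000 Y0.000
G1 X18.000 Y0.000
G1 X18.000 Y12.000
G1 X0.000 Y12.000
G1 X0.000 Y0.000
; layer 6
G0 Z9.000
G0 X0.000 Y0.000
G1 X18.000 Y0.000
G1 X18.000 Y12.000
G1 X0.000 Y12.000
G1 X0.000 Y0.000
M2 ; end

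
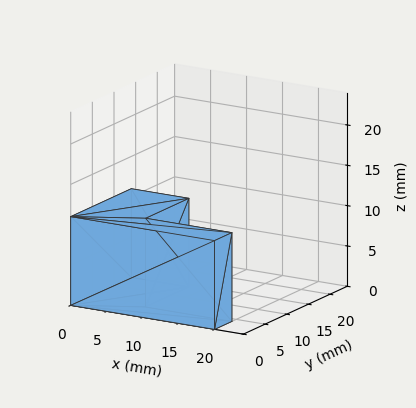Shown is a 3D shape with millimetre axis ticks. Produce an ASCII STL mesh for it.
Reading the render: the shape is an L-shaped prism: outer 20 × 14 mm, arm thicknesses ≈ 4 mm (horizontal) and 8 mm (vertical), extruded 11 mm in z (dimensions read to the nearest mm from the axis ticks). For the STL, each face is triangulated and given an outward normal.

solid part
  facet normal 0.0000 0.0000 -1.0000
    outer loop
      vertex 20.000 4.000 0.000
      vertex 20.000 0.000 0.000
      vertex 0.000 0.000 0.000
    endloop
  endfacet
  facet normal 0.0000 0.0000 -1.0000
    outer loop
      vertex 8.000 4.000 0.000
      vertex 20.000 4.000 0.000
      vertex 0.000 0.000 0.000
    endloop
  endfacet
  facet normal 0.0000 0.0000 -1.0000
    outer loop
      vertex 8.000 14.000 0.000
      vertex 8.000 4.000 0.000
      vertex 0.000 0.000 0.000
    endloop
  endfacet
  facet normal 0.0000 0.0000 -1.0000
    outer loop
      vertex 0.000 14.000 0.000
      vertex 8.000 14.000 0.000
      vertex 0.000 0.000 0.000
    endloop
  endfacet
  facet normal 0.0000 0.0000 1.0000
    outer loop
      vertex 0.000 0.000 11.000
      vertex 20.000 0.000 11.000
      vertex 20.000 4.000 11.000
    endloop
  endfacet
  facet normal 0.0000 0.0000 1.0000
    outer loop
      vertex 0.000 0.000 11.000
      vertex 20.000 4.000 11.000
      vertex 8.000 4.000 11.000
    endloop
  endfacet
  facet normal 0.0000 0.0000 1.0000
    outer loop
      vertex 0.000 0.000 11.000
      vertex 8.000 4.000 11.000
      vertex 8.000 14.000 11.000
    endloop
  endfacet
  facet normal 0.0000 0.0000 1.0000
    outer loop
      vertex 0.000 0.000 11.000
      vertex 8.000 14.000 11.000
      vertex 0.000 14.000 11.000
    endloop
  endfacet
  facet normal 0.0000 -1.0000 0.0000
    outer loop
      vertex 0.000 0.000 0.000
      vertex 20.000 0.000 0.000
      vertex 20.000 0.000 11.000
    endloop
  endfacet
  facet normal 0.0000 -1.0000 0.0000
    outer loop
      vertex 0.000 0.000 0.000
      vertex 20.000 0.000 11.000
      vertex 0.000 0.000 11.000
    endloop
  endfacet
  facet normal 1.0000 0.0000 0.0000
    outer loop
      vertex 20.000 0.000 0.000
      vertex 20.000 4.000 0.000
      vertex 20.000 4.000 11.000
    endloop
  endfacet
  facet normal 1.0000 0.0000 0.0000
    outer loop
      vertex 20.000 0.000 0.000
      vertex 20.000 4.000 11.000
      vertex 20.000 0.000 11.000
    endloop
  endfacet
  facet normal 0.0000 1.0000 0.0000
    outer loop
      vertex 20.000 4.000 0.000
      vertex 8.000 4.000 0.000
      vertex 8.000 4.000 11.000
    endloop
  endfacet
  facet normal 0.0000 1.0000 0.0000
    outer loop
      vertex 20.000 4.000 0.000
      vertex 8.000 4.000 11.000
      vertex 20.000 4.000 11.000
    endloop
  endfacet
  facet normal 1.0000 0.0000 0.0000
    outer loop
      vertex 8.000 4.000 0.000
      vertex 8.000 14.000 0.000
      vertex 8.000 14.000 11.000
    endloop
  endfacet
  facet normal 1.0000 0.0000 0.0000
    outer loop
      vertex 8.000 4.000 0.000
      vertex 8.000 14.000 11.000
      vertex 8.000 4.000 11.000
    endloop
  endfacet
  facet normal 0.0000 1.0000 0.0000
    outer loop
      vertex 8.000 14.000 0.000
      vertex 0.000 14.000 0.000
      vertex 0.000 14.000 11.000
    endloop
  endfacet
  facet normal 0.0000 1.0000 0.0000
    outer loop
      vertex 8.000 14.000 0.000
      vertex 0.000 14.000 11.000
      vertex 8.000 14.000 11.000
    endloop
  endfacet
  facet normal -1.0000 0.0000 0.0000
    outer loop
      vertex 0.000 14.000 0.000
      vertex 0.000 0.000 0.000
      vertex 0.000 0.000 11.000
    endloop
  endfacet
  facet normal -1.0000 0.0000 0.0000
    outer loop
      vertex 0.000 14.000 0.000
      vertex 0.000 0.000 11.000
      vertex 0.000 14.000 11.000
    endloop
  endfacet
endsolid part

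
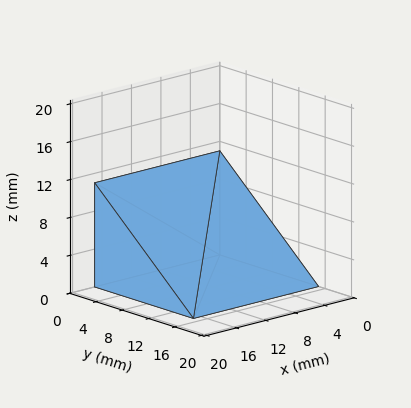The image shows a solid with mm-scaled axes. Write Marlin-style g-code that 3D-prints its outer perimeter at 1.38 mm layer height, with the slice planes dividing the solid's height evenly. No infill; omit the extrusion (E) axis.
Reading the render: the shape is a wedge (ramp): 17 × 15 mm base, rising to 11 mm along the y=0 edge and sloping linearly to z=0 at y=15 (dimensions read to the nearest mm from the axis ticks). For the g-code, the solid's height is divided into equal slices at the stated Δz and each level perimeter traced with G1 moves after a G0 lift.

; perimeter-only toolpath
G21 ; units = mm
G90 ; absolute positioning
G28 ; home
; layer 1
G0 Z1.38
G0 X0.00 Y0.00
G1 X17.00 Y0.00
G1 X17.00 Y13.12
G1 X0.00 Y13.12
G1 X0.00 Y0.00
; layer 2
G0 Z2.75
G0 X0.00 Y0.00
G1 X17.00 Y0.00
G1 X17.00 Y11.25
G1 X0.00 Y11.25
G1 X0.00 Y0.00
; layer 3
G0 Z4.12
G0 X0.00 Y0.00
G1 X17.00 Y0.00
G1 X17.00 Y9.38
G1 X0.00 Y9.38
G1 X0.00 Y0.00
; layer 4
G0 Z5.50
G0 X0.00 Y0.00
G1 X17.00 Y0.00
G1 X17.00 Y7.50
G1 X0.00 Y7.50
G1 X0.00 Y0.00
; layer 5
G0 Z6.88
G0 X0.00 Y0.00
G1 X17.00 Y0.00
G1 X17.00 Y5.62
G1 X0.00 Y5.62
G1 X0.00 Y0.00
; layer 6
G0 Z8.25
G0 X0.00 Y0.00
G1 X17.00 Y0.00
G1 X17.00 Y3.75
G1 X0.00 Y3.75
G1 X0.00 Y0.00
; layer 7
G0 Z9.62
G0 X0.00 Y0.00
G1 X17.00 Y0.00
G1 X17.00 Y1.88
G1 X0.00 Y1.88
G1 X0.00 Y0.00
M2 ; end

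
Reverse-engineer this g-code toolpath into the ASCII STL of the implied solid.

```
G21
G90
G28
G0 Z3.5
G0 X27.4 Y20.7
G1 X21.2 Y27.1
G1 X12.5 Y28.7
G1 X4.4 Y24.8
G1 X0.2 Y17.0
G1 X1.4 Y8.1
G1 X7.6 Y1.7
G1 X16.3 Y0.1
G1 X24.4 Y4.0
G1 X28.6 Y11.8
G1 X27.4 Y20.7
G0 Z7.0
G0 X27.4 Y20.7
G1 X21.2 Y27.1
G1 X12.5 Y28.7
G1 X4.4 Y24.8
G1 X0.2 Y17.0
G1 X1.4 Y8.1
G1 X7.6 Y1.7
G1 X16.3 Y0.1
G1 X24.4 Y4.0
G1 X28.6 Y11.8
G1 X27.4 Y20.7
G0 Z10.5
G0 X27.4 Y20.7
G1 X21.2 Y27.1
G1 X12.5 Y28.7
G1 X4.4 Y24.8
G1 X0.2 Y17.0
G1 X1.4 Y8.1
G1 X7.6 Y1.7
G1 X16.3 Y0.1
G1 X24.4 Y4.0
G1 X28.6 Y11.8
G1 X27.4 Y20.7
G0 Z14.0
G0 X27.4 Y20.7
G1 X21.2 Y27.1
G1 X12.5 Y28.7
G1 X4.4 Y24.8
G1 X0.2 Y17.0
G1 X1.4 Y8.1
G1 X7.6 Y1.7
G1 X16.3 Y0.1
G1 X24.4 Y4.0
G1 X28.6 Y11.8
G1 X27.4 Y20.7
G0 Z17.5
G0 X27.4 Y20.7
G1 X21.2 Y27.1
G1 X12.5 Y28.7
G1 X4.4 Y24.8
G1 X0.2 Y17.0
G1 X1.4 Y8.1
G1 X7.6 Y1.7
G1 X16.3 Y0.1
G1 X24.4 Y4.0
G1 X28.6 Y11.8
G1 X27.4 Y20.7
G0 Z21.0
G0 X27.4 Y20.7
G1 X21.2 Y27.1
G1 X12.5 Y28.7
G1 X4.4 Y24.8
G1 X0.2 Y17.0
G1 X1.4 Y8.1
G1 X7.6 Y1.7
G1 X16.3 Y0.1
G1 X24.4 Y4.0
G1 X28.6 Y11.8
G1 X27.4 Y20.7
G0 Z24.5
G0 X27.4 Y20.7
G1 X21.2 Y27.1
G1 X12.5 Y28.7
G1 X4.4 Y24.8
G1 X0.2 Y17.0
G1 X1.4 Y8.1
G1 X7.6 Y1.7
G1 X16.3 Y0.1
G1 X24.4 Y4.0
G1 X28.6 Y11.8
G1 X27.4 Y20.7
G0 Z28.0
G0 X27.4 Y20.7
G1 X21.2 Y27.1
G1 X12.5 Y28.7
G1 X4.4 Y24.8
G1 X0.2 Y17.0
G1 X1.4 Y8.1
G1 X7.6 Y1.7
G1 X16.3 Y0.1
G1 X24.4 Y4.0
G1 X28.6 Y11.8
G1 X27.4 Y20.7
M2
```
solid part
  facet normal 0.0000 0.0000 -1.0000
    outer loop
      vertex 12.5 28.7 0.0
      vertex 21.2 27.1 0.0
      vertex 27.4 20.7 0.0
    endloop
  endfacet
  facet normal 0.0000 0.0000 -1.0000
    outer loop
      vertex 4.4 24.8 0.0
      vertex 12.5 28.7 0.0
      vertex 27.4 20.7 0.0
    endloop
  endfacet
  facet normal 0.0000 0.0000 -1.0000
    outer loop
      vertex 0.2 17.0 0.0
      vertex 4.4 24.8 0.0
      vertex 27.4 20.7 0.0
    endloop
  endfacet
  facet normal 0.0000 0.0000 -1.0000
    outer loop
      vertex 1.4 8.1 0.0
      vertex 0.2 17.0 0.0
      vertex 27.4 20.7 0.0
    endloop
  endfacet
  facet normal 0.0000 0.0000 -1.0000
    outer loop
      vertex 7.6 1.7 0.0
      vertex 1.4 8.1 0.0
      vertex 27.4 20.7 0.0
    endloop
  endfacet
  facet normal 0.0000 0.0000 -1.0000
    outer loop
      vertex 16.3 0.1 0.0
      vertex 7.6 1.7 0.0
      vertex 27.4 20.7 0.0
    endloop
  endfacet
  facet normal 0.0000 0.0000 -1.0000
    outer loop
      vertex 24.4 4.0 0.0
      vertex 16.3 0.1 0.0
      vertex 27.4 20.7 0.0
    endloop
  endfacet
  facet normal 0.0000 0.0000 -1.0000
    outer loop
      vertex 28.6 11.8 0.0
      vertex 24.4 4.0 0.0
      vertex 27.4 20.7 0.0
    endloop
  endfacet
  facet normal 0.0000 0.0000 1.0000
    outer loop
      vertex 27.4 20.7 28.0
      vertex 21.2 27.1 28.0
      vertex 12.5 28.7 28.0
    endloop
  endfacet
  facet normal 0.0000 0.0000 1.0000
    outer loop
      vertex 27.4 20.7 28.0
      vertex 12.5 28.7 28.0
      vertex 4.4 24.8 28.0
    endloop
  endfacet
  facet normal 0.0000 0.0000 1.0000
    outer loop
      vertex 27.4 20.7 28.0
      vertex 4.4 24.8 28.0
      vertex 0.2 17.0 28.0
    endloop
  endfacet
  facet normal 0.0000 0.0000 1.0000
    outer loop
      vertex 27.4 20.7 28.0
      vertex 0.2 17.0 28.0
      vertex 1.4 8.1 28.0
    endloop
  endfacet
  facet normal 0.0000 0.0000 1.0000
    outer loop
      vertex 27.4 20.7 28.0
      vertex 1.4 8.1 28.0
      vertex 7.6 1.7 28.0
    endloop
  endfacet
  facet normal 0.0000 0.0000 1.0000
    outer loop
      vertex 27.4 20.7 28.0
      vertex 7.6 1.7 28.0
      vertex 16.3 0.1 28.0
    endloop
  endfacet
  facet normal 0.0000 0.0000 1.0000
    outer loop
      vertex 27.4 20.7 28.0
      vertex 16.3 0.1 28.0
      vertex 24.4 4.0 28.0
    endloop
  endfacet
  facet normal 0.0000 0.0000 1.0000
    outer loop
      vertex 27.4 20.7 28.0
      vertex 24.4 4.0 28.0
      vertex 28.6 11.8 28.0
    endloop
  endfacet
  facet normal 0.7182 0.6958 0.0000
    outer loop
      vertex 27.4 20.7 0.0
      vertex 21.2 27.1 0.0
      vertex 21.2 27.1 28.0
    endloop
  endfacet
  facet normal 0.7182 0.6958 0.0000
    outer loop
      vertex 27.4 20.7 0.0
      vertex 21.2 27.1 28.0
      vertex 27.4 20.7 28.0
    endloop
  endfacet
  facet normal 0.1809 0.9835 0.0000
    outer loop
      vertex 21.2 27.1 0.0
      vertex 12.5 28.7 0.0
      vertex 12.5 28.7 28.0
    endloop
  endfacet
  facet normal 0.1809 0.9835 0.0000
    outer loop
      vertex 21.2 27.1 0.0
      vertex 12.5 28.7 28.0
      vertex 21.2 27.1 28.0
    endloop
  endfacet
  facet normal -0.4338 0.9010 0.0000
    outer loop
      vertex 12.5 28.7 0.0
      vertex 4.4 24.8 0.0
      vertex 4.4 24.8 28.0
    endloop
  endfacet
  facet normal -0.4338 0.9010 0.0000
    outer loop
      vertex 12.5 28.7 0.0
      vertex 4.4 24.8 28.0
      vertex 12.5 28.7 28.0
    endloop
  endfacet
  facet normal -0.8805 0.4741 0.0000
    outer loop
      vertex 4.4 24.8 0.0
      vertex 0.2 17.0 0.0
      vertex 0.2 17.0 28.0
    endloop
  endfacet
  facet normal -0.8805 0.4741 0.0000
    outer loop
      vertex 4.4 24.8 0.0
      vertex 0.2 17.0 28.0
      vertex 4.4 24.8 28.0
    endloop
  endfacet
  facet normal -0.9910 -0.1336 0.0000
    outer loop
      vertex 0.2 17.0 0.0
      vertex 1.4 8.1 0.0
      vertex 1.4 8.1 28.0
    endloop
  endfacet
  facet normal -0.9910 -0.1336 0.0000
    outer loop
      vertex 0.2 17.0 0.0
      vertex 1.4 8.1 28.0
      vertex 0.2 17.0 28.0
    endloop
  endfacet
  facet normal -0.7182 -0.6958 0.0000
    outer loop
      vertex 1.4 8.1 0.0
      vertex 7.6 1.7 0.0
      vertex 7.6 1.7 28.0
    endloop
  endfacet
  facet normal -0.7182 -0.6958 0.0000
    outer loop
      vertex 1.4 8.1 0.0
      vertex 7.6 1.7 28.0
      vertex 1.4 8.1 28.0
    endloop
  endfacet
  facet normal -0.1809 -0.9835 0.0000
    outer loop
      vertex 7.6 1.7 0.0
      vertex 16.3 0.1 0.0
      vertex 16.3 0.1 28.0
    endloop
  endfacet
  facet normal -0.1809 -0.9835 0.0000
    outer loop
      vertex 7.6 1.7 0.0
      vertex 16.3 0.1 28.0
      vertex 7.6 1.7 28.0
    endloop
  endfacet
  facet normal 0.4338 -0.9010 0.0000
    outer loop
      vertex 16.3 0.1 0.0
      vertex 24.4 4.0 0.0
      vertex 24.4 4.0 28.0
    endloop
  endfacet
  facet normal 0.4338 -0.9010 0.0000
    outer loop
      vertex 16.3 0.1 0.0
      vertex 24.4 4.0 28.0
      vertex 16.3 0.1 28.0
    endloop
  endfacet
  facet normal 0.8805 -0.4741 0.0000
    outer loop
      vertex 24.4 4.0 0.0
      vertex 28.6 11.8 0.0
      vertex 28.6 11.8 28.0
    endloop
  endfacet
  facet normal 0.8805 -0.4741 0.0000
    outer loop
      vertex 24.4 4.0 0.0
      vertex 28.6 11.8 28.0
      vertex 24.4 4.0 28.0
    endloop
  endfacet
  facet normal 0.9910 0.1336 0.0000
    outer loop
      vertex 28.6 11.8 0.0
      vertex 27.4 20.7 0.0
      vertex 27.4 20.7 28.0
    endloop
  endfacet
  facet normal 0.9910 0.1336 0.0000
    outer loop
      vertex 28.6 11.8 0.0
      vertex 27.4 20.7 28.0
      vertex 28.6 11.8 28.0
    endloop
  endfacet
endsolid part

The G0 Z moves step by Δz≈3.5 mm. Every layer's G1 loop is the same polygon, so the solid is a straight extrusion of it from z=0 to z≈28. Closing with flat bottom and top caps and triangulating gives 36 facets — a regular 10-sided prism (a cylinder approximated with 10 flat sides), circumscribed radius ≈ 14.4 mm, height ≈ 28 mm.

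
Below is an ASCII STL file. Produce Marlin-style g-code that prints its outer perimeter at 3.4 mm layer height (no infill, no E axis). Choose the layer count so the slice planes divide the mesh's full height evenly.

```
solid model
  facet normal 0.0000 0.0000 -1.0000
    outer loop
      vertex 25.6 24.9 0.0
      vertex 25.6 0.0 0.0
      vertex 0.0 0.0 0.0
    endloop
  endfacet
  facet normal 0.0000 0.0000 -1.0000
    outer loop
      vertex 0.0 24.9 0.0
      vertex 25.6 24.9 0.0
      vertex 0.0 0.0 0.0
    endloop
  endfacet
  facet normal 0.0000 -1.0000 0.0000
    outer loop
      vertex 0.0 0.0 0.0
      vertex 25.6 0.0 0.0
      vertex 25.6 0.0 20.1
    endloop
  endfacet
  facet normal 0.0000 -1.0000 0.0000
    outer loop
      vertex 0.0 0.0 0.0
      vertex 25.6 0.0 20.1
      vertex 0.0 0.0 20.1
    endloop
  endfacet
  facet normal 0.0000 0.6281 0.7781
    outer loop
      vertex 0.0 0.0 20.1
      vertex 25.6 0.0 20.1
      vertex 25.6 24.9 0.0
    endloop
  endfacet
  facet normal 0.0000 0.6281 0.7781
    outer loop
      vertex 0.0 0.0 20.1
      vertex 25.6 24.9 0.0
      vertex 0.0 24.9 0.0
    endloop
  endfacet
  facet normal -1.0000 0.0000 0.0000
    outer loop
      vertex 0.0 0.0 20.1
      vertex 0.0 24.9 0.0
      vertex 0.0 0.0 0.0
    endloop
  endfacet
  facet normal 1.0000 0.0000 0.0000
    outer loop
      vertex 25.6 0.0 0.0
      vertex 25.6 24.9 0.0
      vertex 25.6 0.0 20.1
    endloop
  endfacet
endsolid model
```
; perimeter-only toolpath
G21 ; units = mm
G90 ; absolute positioning
G28 ; home
; layer 1
G0 Z3.4
G0 X0.0 Y0.0
G1 X25.6 Y0.0
G1 X25.6 Y20.8
G1 X0.0 Y20.8
G1 X0.0 Y0.0
; layer 2
G0 Z6.7
G0 X0.0 Y0.0
G1 X25.6 Y0.0
G1 X25.6 Y16.6
G1 X0.0 Y16.6
G1 X0.0 Y0.0
; layer 3
G0 Z10.1
G0 X0.0 Y0.0
G1 X25.6 Y0.0
G1 X25.6 Y12.4
G1 X0.0 Y12.4
G1 X0.0 Y0.0
; layer 4
G0 Z13.4
G0 X0.0 Y0.0
G1 X25.6 Y0.0
G1 X25.6 Y8.3
G1 X0.0 Y8.3
G1 X0.0 Y0.0
; layer 5
G0 Z16.8
G0 X0.0 Y0.0
G1 X25.6 Y0.0
G1 X25.6 Y4.2
G1 X0.0 Y4.2
G1 X0.0 Y0.0
M2 ; end

The solid is a wedge (ramp): 25.6 × 24.9 mm base, rising to 20.1 mm along the y=0 edge and sloping linearly to z=0 at y=24.9. Slicing at Δz = 3.4 mm — 6 equal slices spanning the solid's height, so layer i sits at z = i·h/6 — gives 5 non-empty perimeters. Each is a 4-segment closed polygon; G0 lifts to the layer z and rapids to the start vertex, then G1 traces the edges. The cross-section shrinks linearly with z (the slice at the apex is degenerate and omitted).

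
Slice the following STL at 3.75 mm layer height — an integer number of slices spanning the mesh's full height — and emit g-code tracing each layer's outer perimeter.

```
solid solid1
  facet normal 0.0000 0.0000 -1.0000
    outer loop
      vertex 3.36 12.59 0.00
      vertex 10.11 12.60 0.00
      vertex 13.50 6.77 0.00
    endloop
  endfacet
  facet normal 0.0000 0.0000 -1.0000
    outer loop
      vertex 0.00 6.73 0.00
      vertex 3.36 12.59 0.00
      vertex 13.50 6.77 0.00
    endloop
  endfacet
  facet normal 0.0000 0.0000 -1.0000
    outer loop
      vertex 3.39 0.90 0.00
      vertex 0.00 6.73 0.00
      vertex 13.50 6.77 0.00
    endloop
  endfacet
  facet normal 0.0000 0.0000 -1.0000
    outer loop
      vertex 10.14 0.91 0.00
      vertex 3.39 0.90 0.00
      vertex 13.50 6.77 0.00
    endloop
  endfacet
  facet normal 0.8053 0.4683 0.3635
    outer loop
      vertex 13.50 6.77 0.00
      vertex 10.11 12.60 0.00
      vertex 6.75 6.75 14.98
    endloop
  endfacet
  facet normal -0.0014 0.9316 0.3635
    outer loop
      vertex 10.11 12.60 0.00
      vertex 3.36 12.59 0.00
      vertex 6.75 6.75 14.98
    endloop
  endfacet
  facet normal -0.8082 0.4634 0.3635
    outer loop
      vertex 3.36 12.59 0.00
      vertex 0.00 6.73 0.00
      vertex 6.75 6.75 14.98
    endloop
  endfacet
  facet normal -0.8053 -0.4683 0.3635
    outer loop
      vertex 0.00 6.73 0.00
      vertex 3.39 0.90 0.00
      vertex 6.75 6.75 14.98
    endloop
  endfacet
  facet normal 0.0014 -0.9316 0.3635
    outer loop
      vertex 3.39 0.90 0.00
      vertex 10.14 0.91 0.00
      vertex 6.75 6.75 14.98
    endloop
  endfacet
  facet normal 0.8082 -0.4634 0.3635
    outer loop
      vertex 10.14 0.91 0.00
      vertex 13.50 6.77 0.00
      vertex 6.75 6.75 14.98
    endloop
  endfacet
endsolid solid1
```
; perimeter-only toolpath
G21 ; units = mm
G90 ; absolute positioning
G28 ; home
; layer 1
G0 Z3.75
G0 X11.81 Y6.76
G1 X9.27 Y11.14
G1 X4.21 Y11.13
G1 X1.69 Y6.74
G1 X4.23 Y2.36
G1 X9.29 Y2.37
G1 X11.81 Y6.76
; layer 2
G0 Z7.49
G0 X10.12 Y6.76
G1 X8.43 Y9.68
G1 X5.05 Y9.67
G1 X3.38 Y6.74
G1 X5.07 Y3.83
G1 X8.45 Y3.83
G1 X10.12 Y6.76
; layer 3
G0 Z11.23
G0 X8.44 Y6.75
G1 X7.59 Y8.21
G1 X5.90 Y8.21
G1 X5.06 Y6.75
G1 X5.91 Y5.29
G1 X7.60 Y5.29
G1 X8.44 Y6.75
M2 ; end

The solid is a regular 6-sided pyramid, base circumscribed radius ≈ 6.75 mm, apex at z ≈ 15 mm. Slicing at Δz = 3.75 mm — 4 equal slices spanning the solid's height, so layer i sits at z = i·h/4 — gives 3 non-empty perimeters. Each is a 6-segment closed polygon; G0 lifts to the layer z and rapids to the start vertex, then G1 traces the edges. The cross-section shrinks linearly with z (the slice at the apex is degenerate and omitted).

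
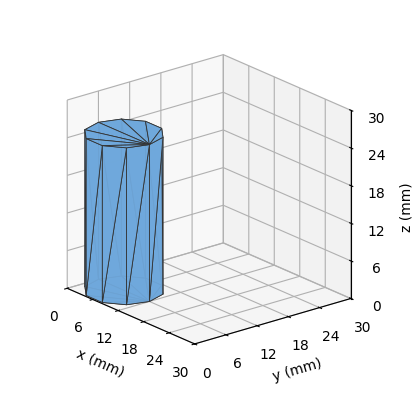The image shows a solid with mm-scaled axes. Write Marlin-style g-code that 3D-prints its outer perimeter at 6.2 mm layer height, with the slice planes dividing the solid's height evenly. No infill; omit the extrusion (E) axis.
Reading the render: the shape is a regular 10-sided prism (a cylinder approximated with 10 flat sides), circumscribed radius ≈ 6 mm, height ≈ 25 mm (dimensions read to the nearest mm from the axis ticks). For the g-code, the solid's height is divided into equal slices at the stated Δz and each level perimeter traced with G1 moves after a G0 lift.

; perimeter-only toolpath
G21 ; units = mm
G90 ; absolute positioning
G28 ; home
; layer 1
G0 Z6.2
G0 X12.0 Y6.0
G1 X10.9 Y9.5
G1 X7.9 Y11.7
G1 X4.1 Y11.7
G1 X1.1 Y9.5
G1 X0.0 Y6.0
G1 X1.1 Y2.5
G1 X4.1 Y0.3
G1 X7.9 Y0.3
G1 X10.9 Y2.5
G1 X12.0 Y6.0
; layer 2
G0 Z12.5
G0 X12.0 Y6.0
G1 X10.9 Y9.5
G1 X7.9 Y11.7
G1 X4.1 Y11.7
G1 X1.1 Y9.5
G1 X0.0 Y6.0
G1 X1.1 Y2.5
G1 X4.1 Y0.3
G1 X7.9 Y0.3
G1 X10.9 Y2.5
G1 X12.0 Y6.0
; layer 3
G0 Z18.8
G0 X12.0 Y6.0
G1 X10.9 Y9.5
G1 X7.9 Y11.7
G1 X4.1 Y11.7
G1 X1.1 Y9.5
G1 X0.0 Y6.0
G1 X1.1 Y2.5
G1 X4.1 Y0.3
G1 X7.9 Y0.3
G1 X10.9 Y2.5
G1 X12.0 Y6.0
; layer 4
G0 Z25.0
G0 X12.0 Y6.0
G1 X10.9 Y9.5
G1 X7.9 Y11.7
G1 X4.1 Y11.7
G1 X1.1 Y9.5
G1 X0.0 Y6.0
G1 X1.1 Y2.5
G1 X4.1 Y0.3
G1 X7.9 Y0.3
G1 X10.9 Y2.5
G1 X12.0 Y6.0
M2 ; end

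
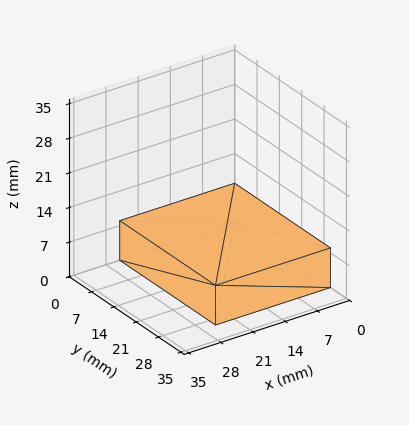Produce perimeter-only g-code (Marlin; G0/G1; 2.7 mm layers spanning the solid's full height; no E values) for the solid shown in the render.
Reading the render: the shape is a rectangular box, roughly 25 × 30 mm footprint and 8 mm tall (dimensions read to the nearest mm from the axis ticks). For the g-code, the solid's height is divided into equal slices at the stated Δz and each level perimeter traced with G1 moves after a G0 lift.

; perimeter-only toolpath
G21 ; units = mm
G90 ; absolute positioning
G28 ; home
; layer 1
G0 Z2.7
G0 X0.0 Y0.0
G1 X25.0 Y0.0
G1 X25.0 Y30.0
G1 X0.0 Y30.0
G1 X0.0 Y0.0
; layer 2
G0 Z5.3
G0 X0.0 Y0.0
G1 X25.0 Y0.0
G1 X25.0 Y30.0
G1 X0.0 Y30.0
G1 X0.0 Y0.0
; layer 3
G0 Z8.0
G0 X0.0 Y0.0
G1 X25.0 Y0.0
G1 X25.0 Y30.0
G1 X0.0 Y30.0
G1 X0.0 Y0.0
M2 ; end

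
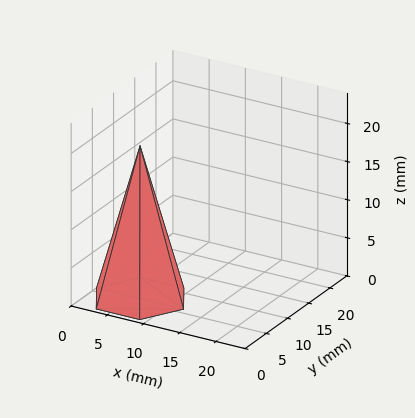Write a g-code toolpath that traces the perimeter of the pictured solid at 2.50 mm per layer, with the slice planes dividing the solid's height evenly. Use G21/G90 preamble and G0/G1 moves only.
Reading the render: the shape is a regular 6-sided pyramid, base circumscribed radius ≈ 6 mm, apex at z ≈ 20 mm (dimensions read to the nearest mm from the axis ticks). For the g-code, the solid's height is divided into equal slices at the stated Δz and each level perimeter traced with G1 moves after a G0 lift.

; perimeter-only toolpath
G21 ; units = mm
G90 ; absolute positioning
G28 ; home
; layer 1
G0 Z2.50
G0 X11.25 Y6.00
G1 X8.62 Y10.55
G1 X3.38 Y10.55
G1 X0.75 Y6.00
G1 X3.38 Y1.45
G1 X8.62 Y1.45
G1 X11.25 Y6.00
; layer 2
G0 Z5.00
G0 X10.50 Y6.00
G1 X8.25 Y9.90
G1 X3.75 Y9.90
G1 X1.50 Y6.00
G1 X3.75 Y2.10
G1 X8.25 Y2.10
G1 X10.50 Y6.00
; layer 3
G0 Z7.50
G0 X9.75 Y6.00
G1 X7.88 Y9.25
G1 X4.12 Y9.25
G1 X2.25 Y6.00
G1 X4.12 Y2.75
G1 X7.88 Y2.75
G1 X9.75 Y6.00
; layer 4
G0 Z10.00
G0 X9.00 Y6.00
G1 X7.50 Y8.60
G1 X4.50 Y8.60
G1 X3.00 Y6.00
G1 X4.50 Y3.40
G1 X7.50 Y3.40
G1 X9.00 Y6.00
; layer 5
G0 Z12.50
G0 X8.25 Y6.00
G1 X7.12 Y7.95
G1 X4.88 Y7.95
G1 X3.75 Y6.00
G1 X4.88 Y4.05
G1 X7.12 Y4.05
G1 X8.25 Y6.00
; layer 6
G0 Z15.00
G0 X7.50 Y6.00
G1 X6.75 Y7.30
G1 X5.25 Y7.30
G1 X4.50 Y6.00
G1 X5.25 Y4.70
G1 X6.75 Y4.70
G1 X7.50 Y6.00
; layer 7
G0 Z17.50
G0 X6.75 Y6.00
G1 X6.38 Y6.65
G1 X5.62 Y6.65
G1 X5.25 Y6.00
G1 X5.62 Y5.35
G1 X6.38 Y5.35
G1 X6.75 Y6.00
M2 ; end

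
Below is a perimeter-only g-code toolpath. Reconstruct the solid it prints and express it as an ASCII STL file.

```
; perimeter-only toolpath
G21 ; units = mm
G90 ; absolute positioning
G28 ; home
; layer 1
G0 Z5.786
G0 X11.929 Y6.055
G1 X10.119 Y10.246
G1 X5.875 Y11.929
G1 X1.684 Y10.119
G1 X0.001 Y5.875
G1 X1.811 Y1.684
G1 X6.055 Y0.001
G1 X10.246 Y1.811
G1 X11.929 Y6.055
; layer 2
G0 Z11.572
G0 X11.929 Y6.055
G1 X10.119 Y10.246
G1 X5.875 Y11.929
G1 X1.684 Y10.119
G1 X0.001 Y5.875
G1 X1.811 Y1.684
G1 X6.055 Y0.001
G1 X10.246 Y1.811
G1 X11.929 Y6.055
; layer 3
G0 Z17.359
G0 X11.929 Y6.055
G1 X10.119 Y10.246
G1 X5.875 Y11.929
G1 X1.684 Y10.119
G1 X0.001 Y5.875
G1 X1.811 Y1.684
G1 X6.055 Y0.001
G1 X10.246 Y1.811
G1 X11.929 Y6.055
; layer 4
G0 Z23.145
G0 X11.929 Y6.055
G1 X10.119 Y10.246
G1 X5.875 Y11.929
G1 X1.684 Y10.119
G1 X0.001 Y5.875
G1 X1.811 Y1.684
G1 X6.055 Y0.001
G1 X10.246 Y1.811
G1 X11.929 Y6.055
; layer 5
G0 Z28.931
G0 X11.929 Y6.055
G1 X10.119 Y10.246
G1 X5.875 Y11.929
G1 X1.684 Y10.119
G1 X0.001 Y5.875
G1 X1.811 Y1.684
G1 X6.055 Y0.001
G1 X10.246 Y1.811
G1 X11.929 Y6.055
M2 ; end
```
solid part
  facet normal 0.0000 0.0000 -1.0000
    outer loop
      vertex 5.875 11.929 0.000
      vertex 10.119 10.246 0.000
      vertex 11.929 6.055 0.000
    endloop
  endfacet
  facet normal 0.0000 0.0000 -1.0000
    outer loop
      vertex 1.684 10.119 0.000
      vertex 5.875 11.929 0.000
      vertex 11.929 6.055 0.000
    endloop
  endfacet
  facet normal 0.0000 0.0000 -1.0000
    outer loop
      vertex 0.001 5.875 0.000
      vertex 1.684 10.119 0.000
      vertex 11.929 6.055 0.000
    endloop
  endfacet
  facet normal 0.0000 0.0000 -1.0000
    outer loop
      vertex 1.811 1.684 0.000
      vertex 0.001 5.875 0.000
      vertex 11.929 6.055 0.000
    endloop
  endfacet
  facet normal 0.0000 0.0000 -1.0000
    outer loop
      vertex 6.055 0.001 0.000
      vertex 1.811 1.684 0.000
      vertex 11.929 6.055 0.000
    endloop
  endfacet
  facet normal 0.0000 0.0000 -1.0000
    outer loop
      vertex 10.246 1.811 0.000
      vertex 6.055 0.001 0.000
      vertex 11.929 6.055 0.000
    endloop
  endfacet
  facet normal 0.0000 0.0000 1.0000
    outer loop
      vertex 11.929 6.055 28.931
      vertex 10.119 10.246 28.931
      vertex 5.875 11.929 28.931
    endloop
  endfacet
  facet normal 0.0000 0.0000 1.0000
    outer loop
      vertex 11.929 6.055 28.931
      vertex 5.875 11.929 28.931
      vertex 1.684 10.119 28.931
    endloop
  endfacet
  facet normal 0.0000 0.0000 1.0000
    outer loop
      vertex 11.929 6.055 28.931
      vertex 1.684 10.119 28.931
      vertex 0.001 5.875 28.931
    endloop
  endfacet
  facet normal 0.0000 0.0000 1.0000
    outer loop
      vertex 11.929 6.055 28.931
      vertex 0.001 5.875 28.931
      vertex 1.811 1.684 28.931
    endloop
  endfacet
  facet normal 0.0000 0.0000 1.0000
    outer loop
      vertex 11.929 6.055 28.931
      vertex 1.811 1.684 28.931
      vertex 6.055 0.001 28.931
    endloop
  endfacet
  facet normal 0.0000 0.0000 1.0000
    outer loop
      vertex 11.929 6.055 28.931
      vertex 6.055 0.001 28.931
      vertex 10.246 1.811 28.931
    endloop
  endfacet
  facet normal 0.9180 0.3965 0.0000
    outer loop
      vertex 11.929 6.055 0.000
      vertex 10.119 10.246 0.000
      vertex 10.119 10.246 28.931
    endloop
  endfacet
  facet normal 0.9180 0.3965 0.0000
    outer loop
      vertex 11.929 6.055 0.000
      vertex 10.119 10.246 28.931
      vertex 11.929 6.055 28.931
    endloop
  endfacet
  facet normal 0.3686 0.9296 0.0000
    outer loop
      vertex 10.119 10.246 0.000
      vertex 5.875 11.929 0.000
      vertex 5.875 11.929 28.931
    endloop
  endfacet
  facet normal 0.3686 0.9296 0.0000
    outer loop
      vertex 10.119 10.246 0.000
      vertex 5.875 11.929 28.931
      vertex 10.119 10.246 28.931
    endloop
  endfacet
  facet normal -0.3965 0.9180 0.0000
    outer loop
      vertex 5.875 11.929 0.000
      vertex 1.684 10.119 0.000
      vertex 1.684 10.119 28.931
    endloop
  endfacet
  facet normal -0.3965 0.9180 0.0000
    outer loop
      vertex 5.875 11.929 0.000
      vertex 1.684 10.119 28.931
      vertex 5.875 11.929 28.931
    endloop
  endfacet
  facet normal -0.9296 0.3686 0.0000
    outer loop
      vertex 1.684 10.119 0.000
      vertex 0.001 5.875 0.000
      vertex 0.001 5.875 28.931
    endloop
  endfacet
  facet normal -0.9296 0.3686 0.0000
    outer loop
      vertex 1.684 10.119 0.000
      vertex 0.001 5.875 28.931
      vertex 1.684 10.119 28.931
    endloop
  endfacet
  facet normal -0.9180 -0.3965 0.0000
    outer loop
      vertex 0.001 5.875 0.000
      vertex 1.811 1.684 0.000
      vertex 1.811 1.684 28.931
    endloop
  endfacet
  facet normal -0.9180 -0.3965 0.0000
    outer loop
      vertex 0.001 5.875 0.000
      vertex 1.811 1.684 28.931
      vertex 0.001 5.875 28.931
    endloop
  endfacet
  facet normal -0.3686 -0.9296 0.0000
    outer loop
      vertex 1.811 1.684 0.000
      vertex 6.055 0.001 0.000
      vertex 6.055 0.001 28.931
    endloop
  endfacet
  facet normal -0.3686 -0.9296 0.0000
    outer loop
      vertex 1.811 1.684 0.000
      vertex 6.055 0.001 28.931
      vertex 1.811 1.684 28.931
    endloop
  endfacet
  facet normal 0.3965 -0.9180 0.0000
    outer loop
      vertex 6.055 0.001 0.000
      vertex 10.246 1.811 0.000
      vertex 10.246 1.811 28.931
    endloop
  endfacet
  facet normal 0.3965 -0.9180 0.0000
    outer loop
      vertex 6.055 0.001 0.000
      vertex 10.246 1.811 28.931
      vertex 6.055 0.001 28.931
    endloop
  endfacet
  facet normal 0.9296 -0.3686 0.0000
    outer loop
      vertex 10.246 1.811 0.000
      vertex 11.929 6.055 0.000
      vertex 11.929 6.055 28.931
    endloop
  endfacet
  facet normal 0.9296 -0.3686 0.0000
    outer loop
      vertex 10.246 1.811 0.000
      vertex 11.929 6.055 28.931
      vertex 10.246 1.811 28.931
    endloop
  endfacet
endsolid part

The G0 Z moves step by Δz≈5.786 mm. Every layer's G1 loop is the same polygon, so the solid is a straight extrusion of it from z=0 to z≈28.9. Closing with flat bottom and top caps and triangulating gives 28 facets — a regular 8-sided prism (a cylinder approximated with 8 flat sides), circumscribed radius ≈ 5.96 mm, height ≈ 28.9 mm.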